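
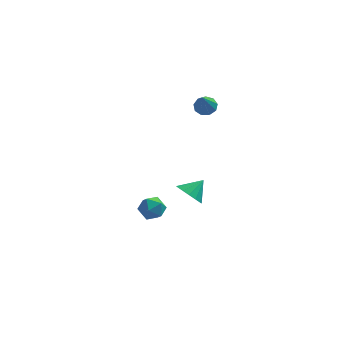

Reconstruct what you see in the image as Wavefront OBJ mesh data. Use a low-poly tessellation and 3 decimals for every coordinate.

v -0.07 1.961 -4.283
v 0.526 1.509 -4.034
v -0.906 1.091 -3.866
v -0.31 0.639 -3.617
v -0.466 1.32 -3.253
v 0.05 1.858 -3.51
v -0.43 0.742 -4.39
v 0.086 1.28 -4.647
v 0.303 0.755 -4.1
v 0.281 1.112 -3.397
v -0.661 1.488 -4.503
v -0.683 1.845 -3.8
v 2.363 3.526 2.284
v 2.959 3.591 2.398
v 2.217 2.554 3.596
v 2.742 3.889 2.595
v 2.349 4.017 2.646
v 1.962 3.916 2.528
v 1.762 3.632 2.296
v 1.844 3.299 2.058
v 2.168 3.073 1.926
v 2.584 3.058 1.961
v 2.896 3.263 2.148
v 1.762 -1.263 -0.787
v 2.038 -0.856 -1.406
v 2.438 -0.697 -0.113
v 1.72 -0.638 -1.269
v 1.414 -0.587 -1.004
v 1.2 -0.718 -0.68
v 1.137 -0.994 -0.385
v 1.241 -1.342 -0.198
v 1.485 -1.669 -0.169
v 1.803 -1.887 -0.305
v 2.11 -1.938 -0.571
v 2.323 -1.808 -0.894
v 2.387 -1.531 -1.189
v 2.282 -1.183 -1.376
f 1 12 6
f 1 6 2
f 1 2 8
f 1 8 11
f 1 11 12
f 2 6 10
f 6 12 5
f 12 11 3
f 11 8 7
f 8 2 9
f 4 10 5
f 4 5 3
f 4 3 7
f 4 7 9
f 4 9 10
f 5 10 6
f 3 5 12
f 7 3 11
f 9 7 8
f 10 9 2
f 14 13 16
f 14 16 15
f 16 13 17
f 16 17 15
f 17 13 18
f 17 18 15
f 18 13 19
f 18 19 15
f 19 13 20
f 19 20 15
f 20 13 21
f 20 21 15
f 21 13 22
f 21 22 15
f 22 13 23
f 22 23 15
f 23 13 14
f 23 14 15
f 25 24 27
f 25 27 26
f 27 24 28
f 27 28 26
f 28 24 29
f 28 29 26
f 29 24 30
f 29 30 26
f 30 24 31
f 30 31 26
f 31 24 32
f 31 32 26
f 32 24 33
f 32 33 26
f 33 24 34
f 33 34 26
f 34 24 35
f 34 35 26
f 35 24 36
f 35 36 26
f 36 24 37
f 36 37 26
f 37 24 25
f 37 25 26



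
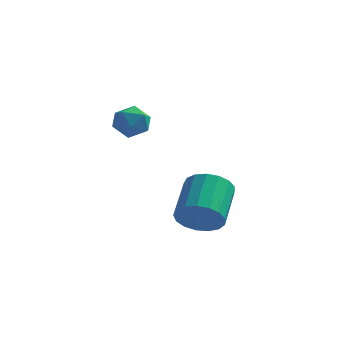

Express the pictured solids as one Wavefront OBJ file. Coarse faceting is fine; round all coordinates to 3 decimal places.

v -1.458 1.899 1.864
v -0.706 1.718 1.943
v -1.734 0.682 1.697
v -0.982 0.501 1.776
v -1.386 0.757 2.389
v -1.215 1.509 2.492
v -1.225 0.891 1.148
v -1.054 1.643 1.251
v -0.561 1.094 1.5
v -0.661 1.012 2.267
v -1.779 1.388 1.373
v -1.879 1.306 2.14
v 1.21 1.492 -2.668
v 1.701 1.114 -1.96
v 1.521 2.711 -0.985
v 1.03 3.088 -1.692
v 2.015 1.307 -2.218
v 1.835 2.904 -1.243
v 2.144 1.543 -2.579
v 1.965 3.14 -1.604
v 2.06 1.766 -2.961
v 1.88 3.363 -1.985
v 1.781 1.927 -3.275
v 1.601 3.524 -2.299
v 1.371 1.987 -3.45
v 1.191 3.584 -2.474
v 0.924 1.935 -3.446
v 0.744 3.532 -2.47
v 0.542 1.78 -3.264
v 0.363 3.377 -2.288
v 0.314 1.56 -2.945
v 0.135 3.157 -1.969
v 0.291 1.324 -2.562
v 0.111 2.921 -1.587
v 0.478 1.126 -2.204
v 0.299 2.723 -1.229
v 0.833 1.012 -1.952
v 0.654 2.609 -0.977
v 1.274 1.008 -1.864
v 1.095 2.605 -0.889
f 1 12 6
f 1 6 2
f 1 2 8
f 1 8 11
f 1 11 12
f 2 6 10
f 6 12 5
f 12 11 3
f 11 8 7
f 8 2 9
f 4 10 5
f 4 5 3
f 4 3 7
f 4 7 9
f 4 9 10
f 5 10 6
f 3 5 12
f 7 3 11
f 9 7 8
f 10 9 2
f 14 13 17
f 14 17 15
f 15 17 18
f 15 18 16
f 17 13 19
f 17 19 18
f 18 19 20
f 18 20 16
f 19 13 21
f 19 21 20
f 20 21 22
f 20 22 16
f 21 13 23
f 21 23 22
f 22 23 24
f 22 24 16
f 23 13 25
f 23 25 24
f 24 25 26
f 24 26 16
f 25 13 27
f 25 27 26
f 26 27 28
f 26 28 16
f 27 13 29
f 27 29 28
f 28 29 30
f 28 30 16
f 29 13 31
f 29 31 30
f 30 31 32
f 30 32 16
f 31 13 33
f 31 33 32
f 32 33 34
f 32 34 16
f 33 13 35
f 33 35 34
f 34 35 36
f 34 36 16
f 35 13 37
f 35 37 36
f 36 37 38
f 36 38 16
f 37 13 39
f 37 39 38
f 38 39 40
f 38 40 16
f 39 13 14
f 39 14 40
f 40 14 15
f 40 15 16



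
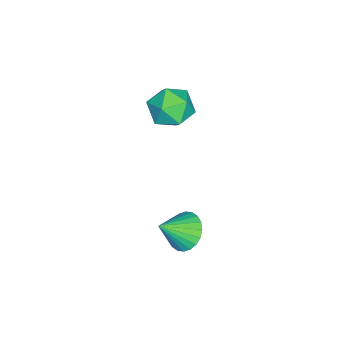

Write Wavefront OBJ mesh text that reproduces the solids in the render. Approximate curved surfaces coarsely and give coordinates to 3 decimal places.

v -2.968 -2.499 1.007
v -2.355 -1.507 1.399
v -1.705 -3.673 2.001
v -1.092 -2.681 2.393
v -2.227 -2.906 2.809
v -3.008 -2.181 2.195
v -1.052 -2.999 1.205
v -1.833 -2.274 0.591
v -1.171 -1.816 1.521
v -1.897 -1.759 2.512
v -2.163 -3.421 0.888
v -2.889 -3.364 1.879
v 1.192 -0.678 -4.034
v 2.067 -0.393 -4.559
v 2.188 -1.582 -2.866
v 2.031 -0.083 -4.288
v 1.867 0.137 -3.979
v 1.601 0.232 -3.677
v 1.272 0.189 -3.43
v 0.931 0.014 -3.275
v 0.63 -0.266 -3.235
v 0.414 -0.61 -3.317
v 0.317 -0.964 -3.508
v 0.353 -1.274 -3.779
v 0.517 -1.494 -4.088
v 0.784 -1.589 -4.39
v 1.113 -1.546 -4.637
v 1.453 -1.371 -4.792
v 1.755 -1.09 -4.832
v 1.97 -0.747 -4.75
f 1 12 6
f 1 6 2
f 1 2 8
f 1 8 11
f 1 11 12
f 2 6 10
f 6 12 5
f 12 11 3
f 11 8 7
f 8 2 9
f 4 10 5
f 4 5 3
f 4 3 7
f 4 7 9
f 4 9 10
f 5 10 6
f 3 5 12
f 7 3 11
f 9 7 8
f 10 9 2
f 14 13 16
f 14 16 15
f 16 13 17
f 16 17 15
f 17 13 18
f 17 18 15
f 18 13 19
f 18 19 15
f 19 13 20
f 19 20 15
f 20 13 21
f 20 21 15
f 21 13 22
f 21 22 15
f 22 13 23
f 22 23 15
f 23 13 24
f 23 24 15
f 24 13 25
f 24 25 15
f 25 13 26
f 25 26 15
f 26 13 27
f 26 27 15
f 27 13 28
f 27 28 15
f 28 13 29
f 28 29 15
f 29 13 30
f 29 30 15
f 30 13 14
f 30 14 15



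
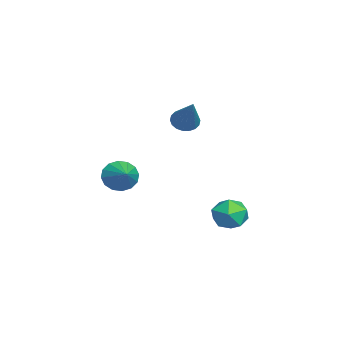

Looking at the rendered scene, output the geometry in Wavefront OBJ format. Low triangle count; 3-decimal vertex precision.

v -0.052 4.415 -1.748
v 0.434 3.656 -1.825
v -1.154 3.784 -2.475
v -0.668 3.025 -2.552
v -0.979 3.283 -1.743
v -0.298 3.673 -1.294
v -0.422 3.767 -3.006
v 0.259 4.157 -2.557
v 0.205 3.255 -2.603
v -0.139 2.956 -1.822
v -0.581 4.484 -2.478
v -0.925 4.185 -1.697
v 0.455 -0.735 0.312
v 0.848 -1.025 -0.309
v 1.625 -0.385 0.888
v 0.777 -0.634 -0.403
v 0.62 -0.269 -0.305
v 0.418 -0.029 -0.042
v 0.227 0.021 0.316
v 0.097 -0.13 0.673
v 0.062 -0.444 0.933
v 0.133 -0.836 1.026
v 0.291 -1.201 0.928
v 0.492 -1.44 0.665
v 0.683 -1.491 0.308
v 0.814 -1.339 -0.049
v -2.321 1.815 2.432
v -1.909 2.005 1.981
v -0.919 2.185 3.868
v -2.043 2.247 2.05
v -2.232 2.403 2.195
v -2.439 2.443 2.386
v -2.622 2.358 2.587
v -2.746 2.166 2.757
v -2.786 1.905 2.863
v -2.733 1.626 2.884
v -2.599 1.384 2.815
v -2.41 1.228 2.67
v -2.203 1.188 2.479
v -2.02 1.272 2.278
v -1.896 1.464 2.107
v -1.856 1.726 2.002
f 1 12 6
f 1 6 2
f 1 2 8
f 1 8 11
f 1 11 12
f 2 6 10
f 6 12 5
f 12 11 3
f 11 8 7
f 8 2 9
f 4 10 5
f 4 5 3
f 4 3 7
f 4 7 9
f 4 9 10
f 5 10 6
f 3 5 12
f 7 3 11
f 9 7 8
f 10 9 2
f 14 13 16
f 14 16 15
f 16 13 17
f 16 17 15
f 17 13 18
f 17 18 15
f 18 13 19
f 18 19 15
f 19 13 20
f 19 20 15
f 20 13 21
f 20 21 15
f 21 13 22
f 21 22 15
f 22 13 23
f 22 23 15
f 23 13 24
f 23 24 15
f 24 13 25
f 24 25 15
f 25 13 26
f 25 26 15
f 26 13 14
f 26 14 15
f 28 27 30
f 28 30 29
f 30 27 31
f 30 31 29
f 31 27 32
f 31 32 29
f 32 27 33
f 32 33 29
f 33 27 34
f 33 34 29
f 34 27 35
f 34 35 29
f 35 27 36
f 35 36 29
f 36 27 37
f 36 37 29
f 37 27 38
f 37 38 29
f 38 27 39
f 38 39 29
f 39 27 40
f 39 40 29
f 40 27 41
f 40 41 29
f 41 27 42
f 41 42 29
f 42 27 28
f 42 28 29



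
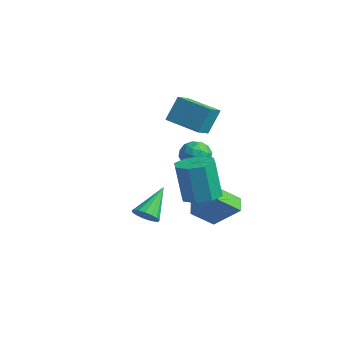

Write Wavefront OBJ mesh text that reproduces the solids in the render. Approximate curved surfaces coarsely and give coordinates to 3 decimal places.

v -3.215 2.497 0.527
v -2.511 2.466 0.048
v -3.909 1.814 -0.448
v -3.205 1.783 -0.927
v -3.25 1.331 -0.207
v -2.821 1.753 0.396
v -3.599 2.527 -0.796
v -3.17 2.949 -0.193
v -2.748 2.484 -0.77
v -2.533 1.745 -0.405
v -3.887 2.535 0.005
v -3.672 1.796 0.37
v -2.802 2.542 0.373
v -3.618 1.738 -0.773
v -3.644 1.473 -0.35
v -3.231 1.455 -0.631
v -2.985 2.123 0.578
v -2.571 2.104 0.296
v -3.005 1.437 0.147
v -3.849 2.176 -0.696
v -3.435 2.157 -0.978
v -3.189 2.825 0.231
v -2.776 2.807 -0.05
v -3.415 2.843 -0.547
v -2.528 2.534 -0.389
v -2.936 2.133 -0.962
v -3.167 2.57 -0.885
v -2.915 2.818 -0.531
v -2.401 2.1 -0.175
v -2.809 1.698 -0.748
v -2.836 1.433 -0.324
v -2.584 1.681 0.03
v -2.541 2.111 -0.655
v -3.611 2.582 0.348
v -4.019 2.18 -0.225
v -3.836 2.599 -0.43
v -3.584 2.847 -0.076
v -3.484 2.147 0.562
v -3.892 1.746 -0.011
v -3.505 1.462 0.131
v -3.253 1.71 0.485
v -3.879 2.169 0.255
v -3.177 1.064 2.234
v -3.173 1.714 3.563
v -1.528 1.854 1.842
v -1.524 2.505 3.172
v -2.696 0.255 2.628
v -2.692 0.906 3.958
v -1.047 1.046 2.237
v -1.043 1.696 3.566
v 0.354 0.467 -1.18
v 1.023 -0.249 -1.188
v 0.774 -0.504 0.892
v 0.106 0.213 0.9
v 1.327 0.426 -1.069
v 1.079 0.172 1.011
v 1.061 1.125 -1.015
v 0.813 0.871 1.065
v 0.381 1.439 -1.058
v 0.133 1.185 1.022
v -0.314 1.184 -1.172
v -0.563 0.929 0.908
v -0.619 0.508 -1.291
v -0.867 0.254 0.789
v -0.353 -0.191 -1.345
v -0.601 -0.445 0.735
v 0.327 -0.505 -1.302
v 0.079 -0.759 0.778
v 0.113 -2.305 -1.908
v 0.73 -2.326 -1.6
v -0.493 -1.055 -0.612
v 0.76 -2.082 -1.821
v 0.642 -1.889 -2.062
v 0.402 -1.792 -2.268
v 0.097 -1.812 -2.391
v -0.205 -1.945 -2.404
v -0.434 -2.16 -2.303
v -0.538 -2.409 -2.112
v -0.493 -2.634 -1.874
v -0.309 -2.783 -1.645
v -0.028 -2.823 -1.475
v 0.285 -2.744 -1.405
v 0.558 -2.565 -1.45
v -0.7 1.704 -3.725
v -0.862 0.563 -2.829
v -1.407 2.117 -3.327
v -1.569 0.976 -2.431
v 0.429 2.484 -2.529
v 0.267 1.343 -1.633
v -0.278 2.897 -2.131
v -0.44 1.756 -1.235
f 1 38 17
f 38 12 41
f 17 41 6
f 38 41 17
f 1 17 13
f 17 6 18
f 13 18 2
f 17 18 13
f 1 13 22
f 13 2 23
f 22 23 8
f 13 23 22
f 1 22 34
f 22 8 37
f 34 37 11
f 22 37 34
f 1 34 38
f 34 11 42
f 38 42 12
f 34 42 38
f 2 18 29
f 18 6 32
f 29 32 10
f 18 32 29
f 6 41 19
f 41 12 40
f 19 40 5
f 41 40 19
f 12 42 39
f 42 11 35
f 39 35 3
f 42 35 39
f 11 37 36
f 37 8 24
f 36 24 7
f 37 24 36
f 8 23 28
f 23 2 25
f 28 25 9
f 23 25 28
f 4 30 16
f 30 10 31
f 16 31 5
f 30 31 16
f 4 16 14
f 16 5 15
f 14 15 3
f 16 15 14
f 4 14 21
f 14 3 20
f 21 20 7
f 14 20 21
f 4 21 26
f 21 7 27
f 26 27 9
f 21 27 26
f 4 26 30
f 26 9 33
f 30 33 10
f 26 33 30
f 5 31 19
f 31 10 32
f 19 32 6
f 31 32 19
f 3 15 39
f 15 5 40
f 39 40 12
f 15 40 39
f 7 20 36
f 20 3 35
f 36 35 11
f 20 35 36
f 9 27 28
f 27 7 24
f 28 24 8
f 27 24 28
f 10 33 29
f 33 9 25
f 29 25 2
f 33 25 29
f 44 46 43
f 47 44 43
f 43 46 45
f 45 47 43
f 44 50 46
f 48 44 47
f 48 50 44
f 46 50 45
f 49 47 45
f 45 50 49
f 49 48 47
f 50 48 49
f 52 51 55
f 52 55 53
f 53 55 56
f 53 56 54
f 55 51 57
f 55 57 56
f 56 57 58
f 56 58 54
f 57 51 59
f 57 59 58
f 58 59 60
f 58 60 54
f 59 51 61
f 59 61 60
f 60 61 62
f 60 62 54
f 61 51 63
f 61 63 62
f 62 63 64
f 62 64 54
f 63 51 65
f 63 65 64
f 64 65 66
f 64 66 54
f 65 51 67
f 65 67 66
f 66 67 68
f 66 68 54
f 67 51 52
f 67 52 68
f 68 52 53
f 68 53 54
f 70 69 72
f 70 72 71
f 72 69 73
f 72 73 71
f 73 69 74
f 73 74 71
f 74 69 75
f 74 75 71
f 75 69 76
f 75 76 71
f 76 69 77
f 76 77 71
f 77 69 78
f 77 78 71
f 78 69 79
f 78 79 71
f 79 69 80
f 79 80 71
f 80 69 81
f 80 81 71
f 81 69 82
f 81 82 71
f 82 69 83
f 82 83 71
f 83 69 70
f 83 70 71
f 85 87 84
f 88 85 84
f 84 87 86
f 86 88 84
f 85 91 87
f 89 85 88
f 89 91 85
f 87 91 86
f 90 88 86
f 86 91 90
f 90 89 88
f 91 89 90



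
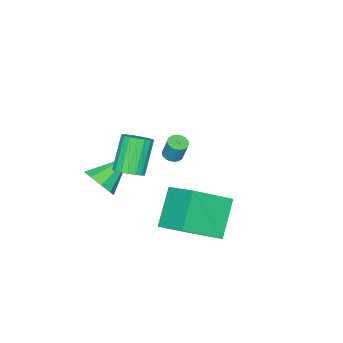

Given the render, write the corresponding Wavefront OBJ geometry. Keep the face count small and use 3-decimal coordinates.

v -3.705 -2.95 -3.25
v -3.411 -3.338 -3.136
v -3.321 -2.959 -2.076
v -3.615 -2.57 -2.19
v -3.265 -3.184 -3.204
v -3.176 -2.804 -2.143
v -3.207 -2.983 -3.28
v -3.117 -2.604 -2.22
v -3.247 -2.776 -3.351
v -3.157 -2.397 -2.29
v -3.378 -2.603 -3.402
v -3.288 -2.224 -2.341
v -3.573 -2.499 -3.423
v -3.484 -2.12 -2.362
v -3.795 -2.484 -3.409
v -3.705 -2.105 -2.349
v -3.999 -2.561 -3.364
v -3.909 -2.182 -2.304
v -4.144 -2.716 -3.297
v -4.055 -2.336 -2.236
v -4.203 -2.916 -3.22
v -4.113 -2.537 -2.16
v -4.163 -3.123 -3.15
v -4.073 -2.744 -2.089
v -4.032 -3.296 -3.099
v -3.942 -2.917 -2.038
v -3.836 -3.4 -3.078
v -3.747 -3.021 -2.017
v -3.615 -3.415 -3.091
v -3.525 -3.036 -2.031
v 1.265 -1.427 -0.61
v 1.852 -1.665 -0.268
v 0.842 -1.972 1.252
v 0.255 -1.733 0.91
v 1.854 -1.352 -0.203
v 0.844 -1.658 1.317
v 1.74 -1.053 -0.219
v 0.73 -1.359 1.301
v 1.531 -0.828 -0.312
v 0.522 -1.134 1.208
v 1.27 -0.722 -0.464
v 0.26 -1.028 1.055
v 1.008 -0.755 -0.645
v -0.002 -1.061 0.874
v 0.797 -0.922 -0.819
v -0.213 -1.228 0.7
v 0.678 -1.188 -0.952
v -0.332 -1.495 0.568
v 0.676 -1.502 -1.017
v -0.334 -1.808 0.503
v 0.79 -1.801 -1.001
v -0.22 -2.107 0.519
v 0.998 -2.026 -0.908
v -0.011 -2.332 0.612
v 1.26 -2.132 -0.755
v 0.25 -2.438 0.764
v 1.522 -2.099 -0.574
v 0.512 -2.405 0.945
v 1.733 -1.932 -0.4
v 0.723 -2.238 1.119
v 0.008 1.333 -4.18
v -1.329 0.875 -2.667
v 0.346 2.881 -3.412
v -0.991 2.423 -1.9
v 1.611 0.417 -3.04
v 0.274 -0.041 -1.528
v 1.949 1.965 -2.273
v 0.612 1.507 -0.76
v 0.823 -3.506 -2.657
v 1.33 -2.924 -2.175
v -0.723 -3.034 -1.603
v 1.082 -2.634 -2.668
v 0.714 -2.752 -3.155
v 0.396 -3.223 -3.41
v 0.278 -3.827 -3.312
v 0.415 -4.28 -2.908
v 0.743 -4.371 -2.387
v 1.108 -4.058 -1.992
v 1.34 -3.486 -1.909
f 2 1 5
f 2 5 3
f 3 5 6
f 3 6 4
f 5 1 7
f 5 7 6
f 6 7 8
f 6 8 4
f 7 1 9
f 7 9 8
f 8 9 10
f 8 10 4
f 9 1 11
f 9 11 10
f 10 11 12
f 10 12 4
f 11 1 13
f 11 13 12
f 12 13 14
f 12 14 4
f 13 1 15
f 13 15 14
f 14 15 16
f 14 16 4
f 15 1 17
f 15 17 16
f 16 17 18
f 16 18 4
f 17 1 19
f 17 19 18
f 18 19 20
f 18 20 4
f 19 1 21
f 19 21 20
f 20 21 22
f 20 22 4
f 21 1 23
f 21 23 22
f 22 23 24
f 22 24 4
f 23 1 25
f 23 25 24
f 24 25 26
f 24 26 4
f 25 1 27
f 25 27 26
f 26 27 28
f 26 28 4
f 27 1 29
f 27 29 28
f 28 29 30
f 28 30 4
f 29 1 2
f 29 2 30
f 30 2 3
f 30 3 4
f 32 31 35
f 32 35 33
f 33 35 36
f 33 36 34
f 35 31 37
f 35 37 36
f 36 37 38
f 36 38 34
f 37 31 39
f 37 39 38
f 38 39 40
f 38 40 34
f 39 31 41
f 39 41 40
f 40 41 42
f 40 42 34
f 41 31 43
f 41 43 42
f 42 43 44
f 42 44 34
f 43 31 45
f 43 45 44
f 44 45 46
f 44 46 34
f 45 31 47
f 45 47 46
f 46 47 48
f 46 48 34
f 47 31 49
f 47 49 48
f 48 49 50
f 48 50 34
f 49 31 51
f 49 51 50
f 50 51 52
f 50 52 34
f 51 31 53
f 51 53 52
f 52 53 54
f 52 54 34
f 53 31 55
f 53 55 54
f 54 55 56
f 54 56 34
f 55 31 57
f 55 57 56
f 56 57 58
f 56 58 34
f 57 31 59
f 57 59 58
f 58 59 60
f 58 60 34
f 59 31 32
f 59 32 60
f 60 32 33
f 60 33 34
f 62 64 61
f 65 62 61
f 61 64 63
f 63 65 61
f 62 68 64
f 66 62 65
f 66 68 62
f 64 68 63
f 67 65 63
f 63 68 67
f 67 66 65
f 68 66 67
f 70 69 72
f 70 72 71
f 72 69 73
f 72 73 71
f 73 69 74
f 73 74 71
f 74 69 75
f 74 75 71
f 75 69 76
f 75 76 71
f 76 69 77
f 76 77 71
f 77 69 78
f 77 78 71
f 78 69 79
f 78 79 71
f 79 69 70
f 79 70 71



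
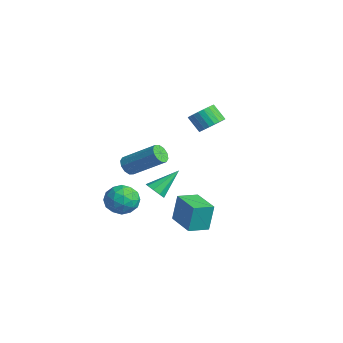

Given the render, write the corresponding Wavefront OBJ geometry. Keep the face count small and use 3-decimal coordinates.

v -0.01 -2.661 -2.319
v 0.536 -2.275 -1.606
v -0.136 -4.005 -1.494
v 0.41 -3.619 -0.781
v -0.492 -3.279 -0.945
v -0.414 -2.448 -1.455
v 0.814 -3.832 -1.645
v 0.892 -3.001 -2.155
v 1.046 -2.998 -1.19
v 0.238 -2.656 -0.757
v 0.162 -3.624 -2.343
v -0.646 -3.282 -1.91
v 0.274 -2.35 -2.035
v 0.126 -3.93 -1.065
v -0.404 -3.73 -1.161
v -0.083 -3.503 -0.742
v -0.284 -2.452 -1.946
v 0.037 -2.225 -1.527
v -0.568 -2.815 -1.138
v 0.363 -4.055 -1.573
v 0.684 -3.828 -1.154
v 0.483 -2.777 -2.358
v 0.804 -2.55 -1.939
v 0.968 -3.465 -1.962
v 0.895 -2.548 -1.371
v 0.82 -3.338 -0.886
v 1.058 -3.463 -1.394
v 1.104 -2.975 -1.694
v 0.42 -2.347 -1.117
v 0.346 -3.137 -0.632
v -0.184 -2.937 -0.728
v -0.138 -2.449 -1.028
v 0.72 -2.772 -0.872
v 0.054 -3.143 -2.468
v -0.02 -3.933 -1.983
v 0.538 -3.831 -2.072
v 0.584 -3.343 -2.372
v -0.42 -2.942 -2.214
v -0.495 -3.732 -1.729
v -0.704 -3.305 -1.406
v -0.658 -2.817 -1.706
v -0.32 -3.508 -2.228
v -2.341 3.443 0.963
v -1.735 3.542 1.506
v -2.432 3.236 2.34
v -3.039 3.137 1.797
v -1.866 3.834 1.504
v -2.563 3.528 2.339
v -2.068 4.067 1.42
v -2.766 3.76 2.254
v -2.313 4.205 1.266
v -3.01 3.898 2.101
v -2.562 4.226 1.066
v -3.259 3.92 1.901
v -2.777 4.129 0.85
v -3.475 3.822 1.685
v -2.926 3.927 0.652
v -3.623 3.62 1.486
v -2.986 3.651 0.5
v -3.683 3.345 1.335
v -2.948 3.344 0.42
v -3.645 3.038 1.254
v -2.817 3.052 0.421
v -3.514 2.746 1.256
v -2.614 2.82 0.506
v -3.312 2.513 1.34
v -2.37 2.682 0.659
v -3.067 2.375 1.494
v -2.121 2.66 0.859
v -2.818 2.354 1.694
v -1.905 2.758 1.075
v -2.603 2.451 1.91
v -1.757 2.96 1.274
v -2.454 2.653 2.108
v -1.697 3.235 1.425
v -2.394 2.929 2.26
v -2.617 0.19 -3.311
v -2.204 -0.133 -2.894
v -2.663 1.63 -2.149
v -1.962 0.116 -3.193
v -2.026 0.4 -3.547
v -2.368 0.586 -3.791
v -2.826 0.586 -3.809
v -3.186 0.401 -3.595
v -3.28 0.118 -3.247
v -3.064 -0.132 -2.929
v -2.639 -0.231 -2.79
v 1.615 -1.03 -2.769
v 1.606 -0.733 -1.217
v 1.614 0.129 -2.991
v 1.605 0.426 -1.439
v 3.315 -1.026 -2.761
v 3.306 -0.729 -1.209
v 3.314 0.133 -2.983
v 3.305 0.43 -1.431
v 2.264 -3.796 2.108
v 2.717 -3.948 1.779
v 3.949 -2.797 2.944
v 3.496 -2.644 3.272
v 2.573 -3.652 1.638
v 3.805 -2.5 2.803
v 2.311 -3.41 1.677
v 3.543 -2.259 2.842
v 2.031 -3.316 1.88
v 3.263 -2.164 3.045
v 1.84 -3.405 2.17
v 3.072 -2.253 3.335
v 1.811 -3.643 2.436
v 3.043 -2.492 3.601
v 1.955 -3.94 2.577
v 3.187 -2.788 3.742
v 2.217 -4.181 2.538
v 3.449 -3.03 3.703
v 2.497 -4.276 2.335
v 3.729 -3.124 3.5
v 2.688 -4.187 2.045
v 3.92 -3.035 3.21
f 1 38 17
f 38 12 41
f 17 41 6
f 38 41 17
f 1 17 13
f 17 6 18
f 13 18 2
f 17 18 13
f 1 13 22
f 13 2 23
f 22 23 8
f 13 23 22
f 1 22 34
f 22 8 37
f 34 37 11
f 22 37 34
f 1 34 38
f 34 11 42
f 38 42 12
f 34 42 38
f 2 18 29
f 18 6 32
f 29 32 10
f 18 32 29
f 6 41 19
f 41 12 40
f 19 40 5
f 41 40 19
f 12 42 39
f 42 11 35
f 39 35 3
f 42 35 39
f 11 37 36
f 37 8 24
f 36 24 7
f 37 24 36
f 8 23 28
f 23 2 25
f 28 25 9
f 23 25 28
f 4 30 16
f 30 10 31
f 16 31 5
f 30 31 16
f 4 16 14
f 16 5 15
f 14 15 3
f 16 15 14
f 4 14 21
f 14 3 20
f 21 20 7
f 14 20 21
f 4 21 26
f 21 7 27
f 26 27 9
f 21 27 26
f 4 26 30
f 26 9 33
f 30 33 10
f 26 33 30
f 5 31 19
f 31 10 32
f 19 32 6
f 31 32 19
f 3 15 39
f 15 5 40
f 39 40 12
f 15 40 39
f 7 20 36
f 20 3 35
f 36 35 11
f 20 35 36
f 9 27 28
f 27 7 24
f 28 24 8
f 27 24 28
f 10 33 29
f 33 9 25
f 29 25 2
f 33 25 29
f 44 43 47
f 44 47 45
f 45 47 48
f 45 48 46
f 47 43 49
f 47 49 48
f 48 49 50
f 48 50 46
f 49 43 51
f 49 51 50
f 50 51 52
f 50 52 46
f 51 43 53
f 51 53 52
f 52 53 54
f 52 54 46
f 53 43 55
f 53 55 54
f 54 55 56
f 54 56 46
f 55 43 57
f 55 57 56
f 56 57 58
f 56 58 46
f 57 43 59
f 57 59 58
f 58 59 60
f 58 60 46
f 59 43 61
f 59 61 60
f 60 61 62
f 60 62 46
f 61 43 63
f 61 63 62
f 62 63 64
f 62 64 46
f 63 43 65
f 63 65 64
f 64 65 66
f 64 66 46
f 65 43 67
f 65 67 66
f 66 67 68
f 66 68 46
f 67 43 69
f 67 69 68
f 68 69 70
f 68 70 46
f 69 43 71
f 69 71 70
f 70 71 72
f 70 72 46
f 71 43 73
f 71 73 72
f 72 73 74
f 72 74 46
f 73 43 75
f 73 75 74
f 74 75 76
f 74 76 46
f 75 43 44
f 75 44 76
f 76 44 45
f 76 45 46
f 78 77 80
f 78 80 79
f 80 77 81
f 80 81 79
f 81 77 82
f 81 82 79
f 82 77 83
f 82 83 79
f 83 77 84
f 83 84 79
f 84 77 85
f 84 85 79
f 85 77 86
f 85 86 79
f 86 77 87
f 86 87 79
f 87 77 78
f 87 78 79
f 89 91 88
f 92 89 88
f 88 91 90
f 90 92 88
f 89 95 91
f 93 89 92
f 93 95 89
f 91 95 90
f 94 92 90
f 90 95 94
f 94 93 92
f 95 93 94
f 97 96 100
f 97 100 98
f 98 100 101
f 98 101 99
f 100 96 102
f 100 102 101
f 101 102 103
f 101 103 99
f 102 96 104
f 102 104 103
f 103 104 105
f 103 105 99
f 104 96 106
f 104 106 105
f 105 106 107
f 105 107 99
f 106 96 108
f 106 108 107
f 107 108 109
f 107 109 99
f 108 96 110
f 108 110 109
f 109 110 111
f 109 111 99
f 110 96 112
f 110 112 111
f 111 112 113
f 111 113 99
f 112 96 114
f 112 114 113
f 113 114 115
f 113 115 99
f 114 96 116
f 114 116 115
f 115 116 117
f 115 117 99
f 116 96 97
f 116 97 117
f 117 97 98
f 117 98 99



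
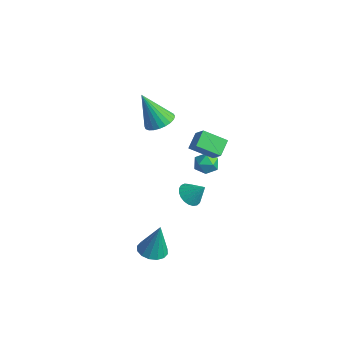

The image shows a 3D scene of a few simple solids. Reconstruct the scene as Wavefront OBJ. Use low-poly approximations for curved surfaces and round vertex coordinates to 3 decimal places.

v 0.383 -3.397 -4.443
v 1.122 -3.235 -4.586
v 0.677 -3.123 -2.617
v 0.934 -2.885 -4.609
v 0.597 -2.672 -4.587
v 0.204 -2.653 -4.526
v -0.142 -2.834 -4.443
v -0.346 -3.166 -4.361
v -0.356 -3.559 -4.3
v -0.167 -3.91 -4.278
v 0.169 -4.123 -4.3
v 0.563 -4.141 -4.36
v 0.908 -3.961 -4.443
v 1.113 -3.629 -4.526
v 0.107 -1.009 -1.616
v 0.682 -1.225 -1.951
v 0.733 -0.571 -0.824
v 0.641 -0.96 -2.065
v 0.508 -0.704 -2.102
v 0.305 -0.501 -2.054
v 0.069 -0.385 -1.931
v -0.162 -0.377 -1.753
v -0.345 -0.478 -1.551
v -0.451 -0.671 -1.361
v -0.46 -0.923 -1.214
v -0.371 -1.189 -1.137
v -0.2 -1.424 -1.143
v 0.025 -1.588 -1.231
v 0.263 -1.651 -1.385
v 0.475 -1.603 -1.579
v 0.623 -1.452 -1.779
v -2.319 2.441 -2.117
v -2.028 2.211 -2.728
v -3.032 1.529 -2.112
v -2.741 1.299 -2.723
v -2.36 1.285 -2.118
v -1.92 1.848 -2.121
v -3.14 1.892 -2.719
v -2.7 2.455 -2.722
v -2.536 1.871 -3.1
v -2.053 1.496 -2.729
v -3.007 2.244 -2.111
v -2.524 1.869 -1.74
v -0.539 -0.646 1.267
v -0.96 0.071 1.786
v 0.2 0.269 0.603
v -0.222 0.986 1.121
v 0.202 -0.726 1.979
v -0.22 -0.009 2.497
v 0.94 0.189 1.314
v 0.519 0.906 1.833
v -2.933 -0.657 1.708
v -2.264 -1.12 1.815
v -3.627 -1.243 3.512
v -2.169 -0.843 1.942
v -2.19 -0.537 2.033
v -2.323 -0.249 2.075
v -2.55 -0.024 2.061
v -2.835 0.105 1.993
v -3.135 0.118 1.882
v -3.404 0.013 1.744
v -3.601 -0.194 1.601
v -3.696 -0.472 1.474
v -3.676 -0.778 1.383
v -3.542 -1.066 1.341
v -3.315 -1.291 1.355
v -3.03 -1.42 1.423
v -2.731 -1.433 1.534
v -2.462 -1.328 1.672
f 2 1 4
f 2 4 3
f 4 1 5
f 4 5 3
f 5 1 6
f 5 6 3
f 6 1 7
f 6 7 3
f 7 1 8
f 7 8 3
f 8 1 9
f 8 9 3
f 9 1 10
f 9 10 3
f 10 1 11
f 10 11 3
f 11 1 12
f 11 12 3
f 12 1 13
f 12 13 3
f 13 1 14
f 13 14 3
f 14 1 2
f 14 2 3
f 16 15 18
f 16 18 17
f 18 15 19
f 18 19 17
f 19 15 20
f 19 20 17
f 20 15 21
f 20 21 17
f 21 15 22
f 21 22 17
f 22 15 23
f 22 23 17
f 23 15 24
f 23 24 17
f 24 15 25
f 24 25 17
f 25 15 26
f 25 26 17
f 26 15 27
f 26 27 17
f 27 15 28
f 27 28 17
f 28 15 29
f 28 29 17
f 29 15 30
f 29 30 17
f 30 15 31
f 30 31 17
f 31 15 16
f 31 16 17
f 32 43 37
f 32 37 33
f 32 33 39
f 32 39 42
f 32 42 43
f 33 37 41
f 37 43 36
f 43 42 34
f 42 39 38
f 39 33 40
f 35 41 36
f 35 36 34
f 35 34 38
f 35 38 40
f 35 40 41
f 36 41 37
f 34 36 43
f 38 34 42
f 40 38 39
f 41 40 33
f 45 47 44
f 48 45 44
f 44 47 46
f 46 48 44
f 45 51 47
f 49 45 48
f 49 51 45
f 47 51 46
f 50 48 46
f 46 51 50
f 50 49 48
f 51 49 50
f 53 52 55
f 53 55 54
f 55 52 56
f 55 56 54
f 56 52 57
f 56 57 54
f 57 52 58
f 57 58 54
f 58 52 59
f 58 59 54
f 59 52 60
f 59 60 54
f 60 52 61
f 60 61 54
f 61 52 62
f 61 62 54
f 62 52 63
f 62 63 54
f 63 52 64
f 63 64 54
f 64 52 65
f 64 65 54
f 65 52 66
f 65 66 54
f 66 52 67
f 66 67 54
f 67 52 68
f 67 68 54
f 68 52 69
f 68 69 54
f 69 52 53
f 69 53 54



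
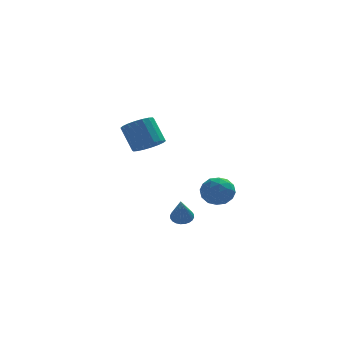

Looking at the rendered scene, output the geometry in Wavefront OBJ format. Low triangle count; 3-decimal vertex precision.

v -2.426 -3.421 -3.217
v -1.878 -3.787 -3.386
v -2.614 -4.439 -1.623
v -1.768 -3.589 -3.247
v -1.758 -3.366 -3.103
v -1.85 -3.152 -2.977
v -2.029 -2.978 -2.887
v -2.269 -2.872 -2.848
v -2.533 -2.85 -2.864
v -2.781 -2.914 -2.935
v -2.974 -3.056 -3.048
v -3.085 -3.253 -3.187
v -3.095 -3.476 -3.33
v -3.003 -3.691 -3.457
v -2.823 -3.864 -3.546
v -2.583 -3.97 -3.586
v -2.319 -3.993 -3.569
v -2.072 -3.928 -3.499
v -3.68 3.215 -0.094
v -3.049 2.614 0.528
v -3.67 3.565 2.076
v -4.3 4.165 1.454
v -2.768 2.981 0.415
v -3.389 3.932 1.963
v -2.667 3.395 0.201
v -3.288 4.346 1.749
v -2.767 3.773 -0.071
v -3.388 4.724 1.477
v -3.048 4.04 -0.348
v -3.668 4.991 1.201
v -3.453 4.144 -0.574
v -4.074 5.095 0.974
v -3.904 4.064 -0.705
v -4.525 5.014 0.843
v -4.31 3.815 -0.716
v -4.931 4.766 0.832
v -4.591 3.448 -0.603
v -5.212 4.399 0.945
v -4.692 3.034 -0.389
v -5.313 3.985 1.159
v -4.592 2.656 -0.117
v -5.213 3.607 1.431
v -4.312 2.389 0.159
v -4.932 3.34 1.708
v -3.906 2.285 0.386
v -4.527 3.236 1.934
v -3.455 2.366 0.517
v -4.076 3.316 2.065
v -0.781 -2.908 -0.643
v 0.117 -3.432 -0.426
v -1.017 -3.888 -2.034
v -0.119 -4.412 -1.817
v -0.966 -4.527 -1.187
v -0.821 -3.921 -0.327
v -0.079 -3.399 -2.133
v 0.066 -2.793 -1.273
v 0.55 -3.735 -1.346
v 0.002 -4.432 -0.762
v -0.902 -2.888 -1.698
v -1.45 -3.585 -1.114
v -0.312 -3.084 -0.412
v -0.588 -4.236 -2.048
v -1.086 -4.304 -1.678
v -0.559 -4.612 -1.55
v -0.863 -3.371 -0.354
v -0.335 -3.679 -0.227
v -0.971 -4.323 -0.674
v -0.565 -3.641 -2.233
v -0.037 -3.949 -2.106
v -0.341 -2.708 -0.91
v 0.186 -3.016 -0.782
v 0.071 -2.997 -1.786
v 0.471 -3.57 -0.826
v 0.333 -4.146 -1.643
v 0.356 -3.551 -1.829
v 0.441 -3.194 -1.324
v 0.149 -3.98 -0.482
v 0.011 -4.556 -1.3
v -0.487 -4.624 -0.93
v -0.402 -4.267 -0.425
v 0.404 -4.158 -1.023
v -0.911 -2.764 -1.16
v -1.049 -3.34 -1.978
v -0.498 -3.053 -2.035
v -0.413 -2.696 -1.53
v -1.233 -3.174 -0.817
v -1.371 -3.75 -1.634
v -1.341 -4.126 -1.136
v -1.256 -3.769 -0.631
v -1.304 -3.162 -1.437
f 2 1 4
f 2 4 3
f 4 1 5
f 4 5 3
f 5 1 6
f 5 6 3
f 6 1 7
f 6 7 3
f 7 1 8
f 7 8 3
f 8 1 9
f 8 9 3
f 9 1 10
f 9 10 3
f 10 1 11
f 10 11 3
f 11 1 12
f 11 12 3
f 12 1 13
f 12 13 3
f 13 1 14
f 13 14 3
f 14 1 15
f 14 15 3
f 15 1 16
f 15 16 3
f 16 1 17
f 16 17 3
f 17 1 18
f 17 18 3
f 18 1 2
f 18 2 3
f 20 19 23
f 20 23 21
f 21 23 24
f 21 24 22
f 23 19 25
f 23 25 24
f 24 25 26
f 24 26 22
f 25 19 27
f 25 27 26
f 26 27 28
f 26 28 22
f 27 19 29
f 27 29 28
f 28 29 30
f 28 30 22
f 29 19 31
f 29 31 30
f 30 31 32
f 30 32 22
f 31 19 33
f 31 33 32
f 32 33 34
f 32 34 22
f 33 19 35
f 33 35 34
f 34 35 36
f 34 36 22
f 35 19 37
f 35 37 36
f 36 37 38
f 36 38 22
f 37 19 39
f 37 39 38
f 38 39 40
f 38 40 22
f 39 19 41
f 39 41 40
f 40 41 42
f 40 42 22
f 41 19 43
f 41 43 42
f 42 43 44
f 42 44 22
f 43 19 45
f 43 45 44
f 44 45 46
f 44 46 22
f 45 19 47
f 45 47 46
f 46 47 48
f 46 48 22
f 47 19 20
f 47 20 48
f 48 20 21
f 48 21 22
f 49 86 65
f 86 60 89
f 65 89 54
f 86 89 65
f 49 65 61
f 65 54 66
f 61 66 50
f 65 66 61
f 49 61 70
f 61 50 71
f 70 71 56
f 61 71 70
f 49 70 82
f 70 56 85
f 82 85 59
f 70 85 82
f 49 82 86
f 82 59 90
f 86 90 60
f 82 90 86
f 50 66 77
f 66 54 80
f 77 80 58
f 66 80 77
f 54 89 67
f 89 60 88
f 67 88 53
f 89 88 67
f 60 90 87
f 90 59 83
f 87 83 51
f 90 83 87
f 59 85 84
f 85 56 72
f 84 72 55
f 85 72 84
f 56 71 76
f 71 50 73
f 76 73 57
f 71 73 76
f 52 78 64
f 78 58 79
f 64 79 53
f 78 79 64
f 52 64 62
f 64 53 63
f 62 63 51
f 64 63 62
f 52 62 69
f 62 51 68
f 69 68 55
f 62 68 69
f 52 69 74
f 69 55 75
f 74 75 57
f 69 75 74
f 52 74 78
f 74 57 81
f 78 81 58
f 74 81 78
f 53 79 67
f 79 58 80
f 67 80 54
f 79 80 67
f 51 63 87
f 63 53 88
f 87 88 60
f 63 88 87
f 55 68 84
f 68 51 83
f 84 83 59
f 68 83 84
f 57 75 76
f 75 55 72
f 76 72 56
f 75 72 76
f 58 81 77
f 81 57 73
f 77 73 50
f 81 73 77



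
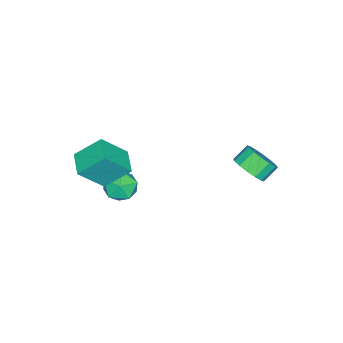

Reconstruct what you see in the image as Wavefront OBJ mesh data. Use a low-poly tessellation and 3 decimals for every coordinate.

v 1.701 -3.586 0.886
v 2.012 -4.059 0.062
v 0.168 -3.741 0.398
v 0.479 -4.214 -0.426
v 0.565 -4.656 0.466
v 1.512 -4.56 0.768
v 0.668 -3.24 -0.308
v 1.615 -3.144 -0.006
v 1.373 -3.845 -0.675
v 1.309 -4.72 -0.197
v 0.871 -3.08 0.657
v 0.807 -3.955 1.135
v 2.088 -4.413 2.397
v 2.999 -5.311 3.775
v 1.497 -3.249 3.548
v 2.408 -4.147 4.925
v 3.192 -3.633 2.175
v 4.103 -4.531 3.552
v 2.601 -2.469 3.325
v 3.512 -3.367 4.703
v -2.159 1.432 0.919
v -1.444 1.664 1.532
v -2.145 2.079 2.194
v -2.861 1.848 1.581
v -1.492 2.063 1.231
v -2.193 2.478 1.893
v -1.718 2.293 0.847
v -2.42 2.708 1.509
v -2.063 2.293 0.482
v -2.764 2.708 1.143
v -2.433 2.062 0.234
v -3.135 2.477 0.896
v -2.73 1.662 0.17
v -3.432 2.077 0.831
v -2.875 1.201 0.306
v -3.576 1.616 0.968
v -2.827 0.802 0.607
v -3.528 1.217 1.269
v -2.6 0.572 0.991
v -3.302 0.987 1.653
v -2.256 0.572 1.357
v -2.957 0.987 2.018
v -1.885 0.803 1.604
v -2.587 1.218 2.266
v -1.588 1.203 1.669
v -2.29 1.618 2.33
f 1 12 6
f 1 6 2
f 1 2 8
f 1 8 11
f 1 11 12
f 2 6 10
f 6 12 5
f 12 11 3
f 11 8 7
f 8 2 9
f 4 10 5
f 4 5 3
f 4 3 7
f 4 7 9
f 4 9 10
f 5 10 6
f 3 5 12
f 7 3 11
f 9 7 8
f 10 9 2
f 14 16 13
f 17 14 13
f 13 16 15
f 15 17 13
f 14 20 16
f 18 14 17
f 18 20 14
f 16 20 15
f 19 17 15
f 15 20 19
f 19 18 17
f 20 18 19
f 22 21 25
f 22 25 23
f 23 25 26
f 23 26 24
f 25 21 27
f 25 27 26
f 26 27 28
f 26 28 24
f 27 21 29
f 27 29 28
f 28 29 30
f 28 30 24
f 29 21 31
f 29 31 30
f 30 31 32
f 30 32 24
f 31 21 33
f 31 33 32
f 32 33 34
f 32 34 24
f 33 21 35
f 33 35 34
f 34 35 36
f 34 36 24
f 35 21 37
f 35 37 36
f 36 37 38
f 36 38 24
f 37 21 39
f 37 39 38
f 38 39 40
f 38 40 24
f 39 21 41
f 39 41 40
f 40 41 42
f 40 42 24
f 41 21 43
f 41 43 42
f 42 43 44
f 42 44 24
f 43 21 45
f 43 45 44
f 44 45 46
f 44 46 24
f 45 21 22
f 45 22 46
f 46 22 23
f 46 23 24



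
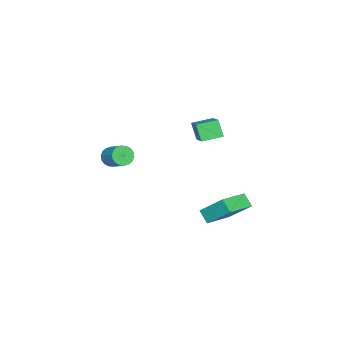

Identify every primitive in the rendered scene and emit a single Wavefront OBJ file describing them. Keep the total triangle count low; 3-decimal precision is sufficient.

v 1.077 -1.939 0.128
v 1.613 -2.323 0.111
v 2.279 -1.426 0.794
v 1.743 -1.041 0.812
v 1.642 -2.16 -0.132
v 2.308 -1.262 0.551
v 1.558 -1.953 -0.323
v 2.225 -1.055 0.36
v 1.38 -1.743 -0.424
v 2.046 -0.845 0.259
v 1.141 -1.572 -0.416
v 1.807 -0.674 0.267
v 0.89 -1.473 -0.301
v 1.556 -0.576 0.383
v 0.675 -1.467 -0.1
v 1.342 -0.57 0.583
v 0.541 -1.554 0.146
v 1.207 -0.657 0.829
v 0.512 -1.718 0.389
v 1.178 -0.82 1.072
v 0.595 -1.925 0.58
v 1.262 -1.027 1.263
v 0.774 -2.135 0.681
v 1.44 -1.237 1.364
v 1.013 -2.306 0.673
v 1.679 -1.408 1.356
v 1.264 -2.404 0.557
v 1.93 -1.507 1.241
v 1.478 -2.41 0.357
v 2.145 -1.513 1.04
v -0.265 3.561 2.197
v -0.619 3.143 3.162
v 1.233 4.329 3.078
v 0.879 3.911 4.044
v 0.361 2.569 1.996
v 0.007 2.151 2.962
v 1.859 3.337 2.878
v 1.505 2.919 3.843
v -1.635 3.37 -4.252
v -1.477 4.695 -2.971
v -1.241 3.931 -4.881
v -1.082 5.256 -3.599
v 0.122 2.684 -3.761
v 0.281 4.009 -2.479
v 0.517 3.245 -4.389
v 0.675 4.57 -3.108
f 2 1 5
f 2 5 3
f 3 5 6
f 3 6 4
f 5 1 7
f 5 7 6
f 6 7 8
f 6 8 4
f 7 1 9
f 7 9 8
f 8 9 10
f 8 10 4
f 9 1 11
f 9 11 10
f 10 11 12
f 10 12 4
f 11 1 13
f 11 13 12
f 12 13 14
f 12 14 4
f 13 1 15
f 13 15 14
f 14 15 16
f 14 16 4
f 15 1 17
f 15 17 16
f 16 17 18
f 16 18 4
f 17 1 19
f 17 19 18
f 18 19 20
f 18 20 4
f 19 1 21
f 19 21 20
f 20 21 22
f 20 22 4
f 21 1 23
f 21 23 22
f 22 23 24
f 22 24 4
f 23 1 25
f 23 25 24
f 24 25 26
f 24 26 4
f 25 1 27
f 25 27 26
f 26 27 28
f 26 28 4
f 27 1 29
f 27 29 28
f 28 29 30
f 28 30 4
f 29 1 2
f 29 2 30
f 30 2 3
f 30 3 4
f 32 34 31
f 35 32 31
f 31 34 33
f 33 35 31
f 32 38 34
f 36 32 35
f 36 38 32
f 34 38 33
f 37 35 33
f 33 38 37
f 37 36 35
f 38 36 37
f 40 42 39
f 43 40 39
f 39 42 41
f 41 43 39
f 40 46 42
f 44 40 43
f 44 46 40
f 42 46 41
f 45 43 41
f 41 46 45
f 45 44 43
f 46 44 45



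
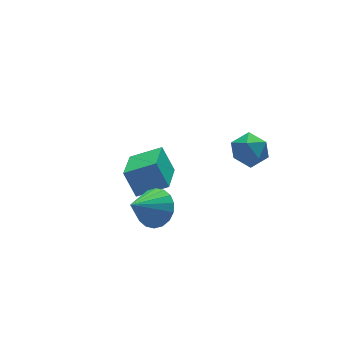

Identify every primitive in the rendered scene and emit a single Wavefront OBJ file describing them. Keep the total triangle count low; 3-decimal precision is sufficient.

v 3.154 -1.295 3.298
v 4.042 -1.303 3.623
v 3.518 -2.377 2.277
v 4.406 -2.385 2.602
v 3.702 -2.716 3.14
v 3.477 -2.048 3.772
v 4.083 -1.632 2.128
v 3.858 -0.964 2.76
v 4.616 -1.511 2.901
v 4.381 -2.182 3.526
v 3.179 -1.498 2.374
v 2.944 -2.169 2.999
v 0.216 0.222 -1.466
v 0.927 0.076 -0.721
v -1.156 -0.062 -0.214
v 0.85 0.532 -0.702
v 0.647 0.927 -0.834
v 0.359 1.182 -1.091
v 0.043 1.247 -1.423
v -0.239 1.109 -1.763
v -0.43 0.796 -2.045
v -0.494 0.369 -2.212
v -0.417 -0.087 -2.231
v -0.215 -0.482 -2.099
v 0.073 -0.737 -1.841
v 0.389 -0.802 -1.509
v 0.671 -0.664 -1.169
v 0.863 -0.351 -0.888
v 1.757 1.736 -2.059
v 1.517 2.496 -0.836
v 0.408 2.401 -2.737
v 0.168 3.162 -1.514
v 2.932 3.338 -2.826
v 2.692 4.099 -1.603
v 1.583 4.004 -3.504
v 1.343 4.764 -2.281
f 1 12 6
f 1 6 2
f 1 2 8
f 1 8 11
f 1 11 12
f 2 6 10
f 6 12 5
f 12 11 3
f 11 8 7
f 8 2 9
f 4 10 5
f 4 5 3
f 4 3 7
f 4 7 9
f 4 9 10
f 5 10 6
f 3 5 12
f 7 3 11
f 9 7 8
f 10 9 2
f 14 13 16
f 14 16 15
f 16 13 17
f 16 17 15
f 17 13 18
f 17 18 15
f 18 13 19
f 18 19 15
f 19 13 20
f 19 20 15
f 20 13 21
f 20 21 15
f 21 13 22
f 21 22 15
f 22 13 23
f 22 23 15
f 23 13 24
f 23 24 15
f 24 13 25
f 24 25 15
f 25 13 26
f 25 26 15
f 26 13 27
f 26 27 15
f 27 13 28
f 27 28 15
f 28 13 14
f 28 14 15
f 30 32 29
f 33 30 29
f 29 32 31
f 31 33 29
f 30 36 32
f 34 30 33
f 34 36 30
f 32 36 31
f 35 33 31
f 31 36 35
f 35 34 33
f 36 34 35



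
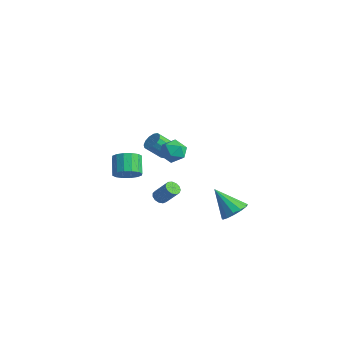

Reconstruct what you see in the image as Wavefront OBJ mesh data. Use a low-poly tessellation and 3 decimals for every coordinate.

v -0.327 -1.023 -3.919
v 0.029 -1.371 -4.099
v 0.903 -1.046 -3.002
v 0.547 -0.697 -2.821
v 0.094 -1.11 -4.228
v 0.968 -0.785 -3.131
v 0.026 -0.821 -4.259
v 0.9 -0.496 -3.162
v -0.155 -0.596 -4.182
v 0.719 -0.271 -3.085
v -0.39 -0.506 -4.021
v 0.484 -0.181 -2.924
v -0.605 -0.581 -3.828
v 0.269 -0.256 -2.731
v -0.732 -0.795 -3.663
v 0.142 -0.47 -2.566
v -0.73 -1.082 -3.58
v 0.144 -0.757 -2.483
v -0.6 -1.35 -3.604
v 0.273 -1.025 -2.507
v -0.384 -1.514 -3.728
v 0.49 -1.189 -2.631
v -0.149 -1.522 -3.912
v 0.725 -1.197 -2.815
v 4.591 0.728 -3.408
v 5.331 0.64 -2.852
v 3.369 0.172 -1.872
v 5.167 1.135 -2.803
v 4.821 1.501 -2.945
v 4.401 1.622 -3.235
v 4.042 1.459 -3.58
v 3.856 1.064 -3.87
v 3.904 0.562 -4.014
v 4.17 0.113 -3.965
v 4.569 -0.14 -3.74
v 4.975 -0.118 -3.409
v 5.259 0.172 -3.078
v -2.958 -1.517 -3.059
v -2.312 -1.621 -2.412
v -3.176 -1.026 -1.454
v -3.822 -0.923 -2.101
v -2.228 -1.193 -2.602
v -3.092 -0.598 -1.645
v -2.34 -0.851 -2.915
v -3.204 -0.256 -1.958
v -2.617 -0.689 -3.266
v -3.481 -0.094 -2.309
v -2.986 -0.748 -3.562
v -3.85 -0.153 -2.605
v -3.347 -1.013 -3.723
v -4.211 -0.418 -2.765
v -3.604 -1.414 -3.706
v -4.468 -0.819 -2.748
v -3.688 -1.842 -3.515
v -4.552 -1.247 -2.558
v -3.576 -2.184 -3.202
v -4.44 -1.589 -2.245
v -3.299 -2.346 -2.851
v -4.163 -1.751 -1.894
v -2.93 -2.287 -2.555
v -3.794 -1.692 -1.598
v -2.569 -2.022 -2.395
v -3.433 -1.427 -1.437
v 1.358 -1.15 1.837
v 1.897 -0.719 1.269
v 1.403 -2.321 0.991
v 1.942 -1.89 0.423
v 2.24 -2.123 1.232
v 2.213 -1.399 1.755
v 1.087 -1.641 0.505
v 1.06 -0.917 1.028
v 1.729 -1.022 0.446
v 2.442 -1.32 0.895
v 0.858 -1.72 1.365
v 1.571 -2.018 1.814
v 0.076 -0.717 0.18
v 0.33 -0.322 0.658
v -0.062 -1.207 1.598
v -0.316 -1.603 1.12
v -0.029 -0.214 0.61
v -0.421 -1.1 1.55
v -0.354 -0.266 0.425
v -0.746 -1.151 1.366
v -0.543 -0.461 0.163
v -0.935 -1.346 1.103
v -0.535 -0.738 -0.094
v -0.927 -1.623 0.846
v -0.333 -1.008 -0.264
v -0.726 -1.893 0.676
v -0.001 -1.185 -0.293
v -0.394 -2.071 0.647
v 0.355 -1.215 -0.172
v -0.037 -2.1 0.768
v 0.623 -1.086 0.061
v 0.23 -1.971 1.001
v 0.717 -0.84 0.331
v 0.325 -1.726 1.272
v 0.608 -0.556 0.554
v 0.216 -1.441 1.494
f 2 1 5
f 2 5 3
f 3 5 6
f 3 6 4
f 5 1 7
f 5 7 6
f 6 7 8
f 6 8 4
f 7 1 9
f 7 9 8
f 8 9 10
f 8 10 4
f 9 1 11
f 9 11 10
f 10 11 12
f 10 12 4
f 11 1 13
f 11 13 12
f 12 13 14
f 12 14 4
f 13 1 15
f 13 15 14
f 14 15 16
f 14 16 4
f 15 1 17
f 15 17 16
f 16 17 18
f 16 18 4
f 17 1 19
f 17 19 18
f 18 19 20
f 18 20 4
f 19 1 21
f 19 21 20
f 20 21 22
f 20 22 4
f 21 1 23
f 21 23 22
f 22 23 24
f 22 24 4
f 23 1 2
f 23 2 24
f 24 2 3
f 24 3 4
f 26 25 28
f 26 28 27
f 28 25 29
f 28 29 27
f 29 25 30
f 29 30 27
f 30 25 31
f 30 31 27
f 31 25 32
f 31 32 27
f 32 25 33
f 32 33 27
f 33 25 34
f 33 34 27
f 34 25 35
f 34 35 27
f 35 25 36
f 35 36 27
f 36 25 37
f 36 37 27
f 37 25 26
f 37 26 27
f 39 38 42
f 39 42 40
f 40 42 43
f 40 43 41
f 42 38 44
f 42 44 43
f 43 44 45
f 43 45 41
f 44 38 46
f 44 46 45
f 45 46 47
f 45 47 41
f 46 38 48
f 46 48 47
f 47 48 49
f 47 49 41
f 48 38 50
f 48 50 49
f 49 50 51
f 49 51 41
f 50 38 52
f 50 52 51
f 51 52 53
f 51 53 41
f 52 38 54
f 52 54 53
f 53 54 55
f 53 55 41
f 54 38 56
f 54 56 55
f 55 56 57
f 55 57 41
f 56 38 58
f 56 58 57
f 57 58 59
f 57 59 41
f 58 38 60
f 58 60 59
f 59 60 61
f 59 61 41
f 60 38 62
f 60 62 61
f 61 62 63
f 61 63 41
f 62 38 39
f 62 39 63
f 63 39 40
f 63 40 41
f 64 75 69
f 64 69 65
f 64 65 71
f 64 71 74
f 64 74 75
f 65 69 73
f 69 75 68
f 75 74 66
f 74 71 70
f 71 65 72
f 67 73 68
f 67 68 66
f 67 66 70
f 67 70 72
f 67 72 73
f 68 73 69
f 66 68 75
f 70 66 74
f 72 70 71
f 73 72 65
f 77 76 80
f 77 80 78
f 78 80 81
f 78 81 79
f 80 76 82
f 80 82 81
f 81 82 83
f 81 83 79
f 82 76 84
f 82 84 83
f 83 84 85
f 83 85 79
f 84 76 86
f 84 86 85
f 85 86 87
f 85 87 79
f 86 76 88
f 86 88 87
f 87 88 89
f 87 89 79
f 88 76 90
f 88 90 89
f 89 90 91
f 89 91 79
f 90 76 92
f 90 92 91
f 91 92 93
f 91 93 79
f 92 76 94
f 92 94 93
f 93 94 95
f 93 95 79
f 94 76 96
f 94 96 95
f 95 96 97
f 95 97 79
f 96 76 98
f 96 98 97
f 97 98 99
f 97 99 79
f 98 76 77
f 98 77 99
f 99 77 78
f 99 78 79



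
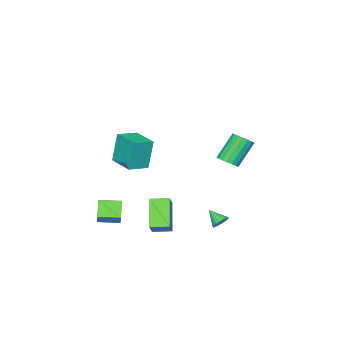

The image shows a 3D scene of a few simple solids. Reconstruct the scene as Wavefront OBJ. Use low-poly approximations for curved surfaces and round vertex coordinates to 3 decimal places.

v 2.776 -5.009 -2.178
v 3.062 -4.682 -1.483
v 1.866 -4.042 -2.258
v 2.152 -3.715 -1.562
v 3.628 -4.265 -2.878
v 3.914 -3.938 -2.182
v 2.718 -3.298 -2.957
v 3.004 -2.971 -2.262
v 2.869 -2.199 2.878
v 2.456 -2.183 4.763
v 3.247 -0.564 2.947
v 2.834 -0.548 4.832
v 4.086 -2.492 3.148
v 3.673 -2.476 5.033
v 4.464 -0.857 3.217
v 4.051 -0.841 5.102
v -3.253 -0.512 0.615
v -2.732 -0.744 1.054
v -3.966 -0.62 2.584
v -4.487 -0.388 2.145
v -2.693 -0.426 1.059
v -3.927 -0.302 2.59
v -2.765 -0.125 0.977
v -4 -0.001 2.507
v -2.934 0.1 0.823
v -4.169 0.223 2.353
v -3.166 0.203 0.627
v -4.401 0.326 2.157
v -3.415 0.165 0.429
v -4.65 0.288 1.96
v -3.632 -0.008 0.268
v -4.867 0.116 1.798
v -3.774 -0.28 0.176
v -5.008 -0.156 1.706
v -3.813 -0.598 0.17
v -5.047 -0.474 1.701
v -3.74 -0.899 0.253
v -4.975 -0.775 1.783
v -3.571 -1.123 0.407
v -4.806 -1 1.937
v -3.339 -1.226 0.603
v -4.574 -1.103 2.133
v -3.09 -1.188 0.8
v -4.325 -1.065 2.331
v -2.873 -1.016 0.962
v -4.108 -0.892 2.492
v -0.886 1.115 -2.678
v -0.316 1.099 -2.694
v -0.894 0.205 -2.042
v -0.363 1.242 -2.49
v -0.513 1.36 -2.323
v -0.737 1.429 -2.226
v -0.99 1.436 -2.219
v -1.223 1.38 -2.302
v -1.389 1.271 -2.46
v -1.456 1.132 -2.661
v -1.409 0.989 -2.865
v -1.259 0.871 -3.033
v -1.035 0.801 -3.129
v -0.782 0.794 -3.137
v -0.549 0.85 -3.053
v -0.383 0.959 -2.895
v 2.31 -1.175 -0.616
v 2.974 -0.746 0.247
v 1.614 -0.304 -0.515
v 2.277 0.126 0.348
v 3.403 -0.146 -1.968
v 4.066 0.284 -1.105
v 2.706 0.726 -1.867
v 3.37 1.155 -1.004
f 2 4 1
f 5 2 1
f 1 4 3
f 3 5 1
f 2 8 4
f 6 2 5
f 6 8 2
f 4 8 3
f 7 5 3
f 3 8 7
f 7 6 5
f 8 6 7
f 10 12 9
f 13 10 9
f 9 12 11
f 11 13 9
f 10 16 12
f 14 10 13
f 14 16 10
f 12 16 11
f 15 13 11
f 11 16 15
f 15 14 13
f 16 14 15
f 18 17 21
f 18 21 19
f 19 21 22
f 19 22 20
f 21 17 23
f 21 23 22
f 22 23 24
f 22 24 20
f 23 17 25
f 23 25 24
f 24 25 26
f 24 26 20
f 25 17 27
f 25 27 26
f 26 27 28
f 26 28 20
f 27 17 29
f 27 29 28
f 28 29 30
f 28 30 20
f 29 17 31
f 29 31 30
f 30 31 32
f 30 32 20
f 31 17 33
f 31 33 32
f 32 33 34
f 32 34 20
f 33 17 35
f 33 35 34
f 34 35 36
f 34 36 20
f 35 17 37
f 35 37 36
f 36 37 38
f 36 38 20
f 37 17 39
f 37 39 38
f 38 39 40
f 38 40 20
f 39 17 41
f 39 41 40
f 40 41 42
f 40 42 20
f 41 17 43
f 41 43 42
f 42 43 44
f 42 44 20
f 43 17 45
f 43 45 44
f 44 45 46
f 44 46 20
f 45 17 18
f 45 18 46
f 46 18 19
f 46 19 20
f 48 47 50
f 48 50 49
f 50 47 51
f 50 51 49
f 51 47 52
f 51 52 49
f 52 47 53
f 52 53 49
f 53 47 54
f 53 54 49
f 54 47 55
f 54 55 49
f 55 47 56
f 55 56 49
f 56 47 57
f 56 57 49
f 57 47 58
f 57 58 49
f 58 47 59
f 58 59 49
f 59 47 60
f 59 60 49
f 60 47 61
f 60 61 49
f 61 47 62
f 61 62 49
f 62 47 48
f 62 48 49
f 64 66 63
f 67 64 63
f 63 66 65
f 65 67 63
f 64 70 66
f 68 64 67
f 68 70 64
f 66 70 65
f 69 67 65
f 65 70 69
f 69 68 67
f 70 68 69



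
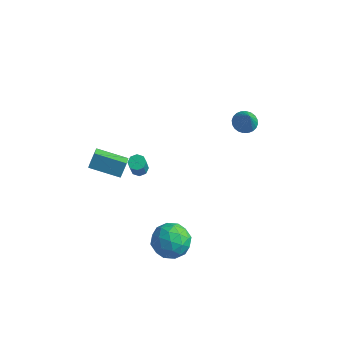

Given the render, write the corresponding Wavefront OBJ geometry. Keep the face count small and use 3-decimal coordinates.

v 1.587 3.911 1.158
v 2.086 3.483 0.777
v 2.193 3.329 2.602
v 2.24 3.733 0.813
v 2.295 4.011 0.901
v 2.243 4.273 1.029
v 2.09 4.48 1.177
v 1.861 4.601 1.321
v 1.59 4.616 1.441
v 1.319 4.524 1.518
v 1.088 4.339 1.54
v 0.934 4.088 1.504
v 0.879 3.81 1.415
v 0.932 3.548 1.287
v 1.084 3.341 1.14
v 1.314 3.221 0.995
v 1.584 3.205 0.875
v 1.856 3.297 0.799
v 1.967 -2.822 -3.547
v 2.39 -3.521 -2.642
v 0.47 -4.079 -3.818
v 0.893 -4.778 -2.913
v 0.423 -3.68 -2.666
v 1.349 -2.903 -2.499
v 1.511 -4.697 -3.961
v 2.437 -3.92 -3.794
v 2.109 -4.68 -2.898
v 1.437 -4.052 -2.098
v 1.423 -3.548 -4.362
v 0.751 -2.92 -3.562
v 2.31 -3.061 -3.071
v 0.55 -4.539 -3.389
v 0.274 -3.894 -3.244
v 0.523 -4.305 -2.712
v 1.698 -2.698 -2.987
v 1.947 -3.109 -2.455
v 0.79 -3.202 -2.469
v 0.913 -4.491 -4.005
v 1.162 -4.902 -3.473
v 2.337 -3.295 -3.748
v 2.586 -3.706 -3.216
v 2.07 -4.398 -3.991
v 2.394 -4.153 -2.689
v 1.514 -4.892 -2.848
v 1.877 -4.844 -3.465
v 2.421 -4.388 -3.366
v 1.998 -3.784 -2.219
v 1.119 -4.523 -2.378
v 0.842 -3.877 -2.233
v 1.386 -3.421 -2.135
v 1.833 -4.465 -2.369
v 1.741 -3.077 -4.082
v 0.862 -3.816 -4.241
v 1.474 -4.179 -4.325
v 2.018 -3.723 -4.227
v 1.346 -2.708 -3.612
v 0.466 -3.447 -3.771
v 0.439 -3.212 -3.094
v 0.983 -2.756 -2.995
v 1.027 -3.135 -4.091
v -1.425 -2.544 0.898
v -0.981 -2.276 0.934
v -0.711 -2.908 2.279
v -1.155 -3.176 2.242
v -1.29 -2.08 1.089
v -1.021 -2.711 2.434
v -1.679 -2.155 1.131
v -1.409 -2.787 2.476
v -1.918 -2.459 1.037
v -1.649 -3.09 2.381
v -1.869 -2.812 0.861
v -1.599 -3.444 2.206
v -1.559 -3.009 0.706
v -1.29 -3.64 2.051
v -1.171 -2.933 0.664
v -0.901 -3.565 2.009
v -0.931 -2.63 0.759
v -0.662 -3.261 2.103
v -3.263 -4.836 2.049
v -3.186 -4.317 2.936
v -3.625 -4.121 1.662
v -3.549 -3.602 2.549
v -1.551 -4.238 1.551
v -1.475 -3.719 2.438
v -1.914 -3.523 1.164
v -1.837 -3.004 2.051
f 2 1 4
f 2 4 3
f 4 1 5
f 4 5 3
f 5 1 6
f 5 6 3
f 6 1 7
f 6 7 3
f 7 1 8
f 7 8 3
f 8 1 9
f 8 9 3
f 9 1 10
f 9 10 3
f 10 1 11
f 10 11 3
f 11 1 12
f 11 12 3
f 12 1 13
f 12 13 3
f 13 1 14
f 13 14 3
f 14 1 15
f 14 15 3
f 15 1 16
f 15 16 3
f 16 1 17
f 16 17 3
f 17 1 18
f 17 18 3
f 18 1 2
f 18 2 3
f 19 56 35
f 56 30 59
f 35 59 24
f 56 59 35
f 19 35 31
f 35 24 36
f 31 36 20
f 35 36 31
f 19 31 40
f 31 20 41
f 40 41 26
f 31 41 40
f 19 40 52
f 40 26 55
f 52 55 29
f 40 55 52
f 19 52 56
f 52 29 60
f 56 60 30
f 52 60 56
f 20 36 47
f 36 24 50
f 47 50 28
f 36 50 47
f 24 59 37
f 59 30 58
f 37 58 23
f 59 58 37
f 30 60 57
f 60 29 53
f 57 53 21
f 60 53 57
f 29 55 54
f 55 26 42
f 54 42 25
f 55 42 54
f 26 41 46
f 41 20 43
f 46 43 27
f 41 43 46
f 22 48 34
f 48 28 49
f 34 49 23
f 48 49 34
f 22 34 32
f 34 23 33
f 32 33 21
f 34 33 32
f 22 32 39
f 32 21 38
f 39 38 25
f 32 38 39
f 22 39 44
f 39 25 45
f 44 45 27
f 39 45 44
f 22 44 48
f 44 27 51
f 48 51 28
f 44 51 48
f 23 49 37
f 49 28 50
f 37 50 24
f 49 50 37
f 21 33 57
f 33 23 58
f 57 58 30
f 33 58 57
f 25 38 54
f 38 21 53
f 54 53 29
f 38 53 54
f 27 45 46
f 45 25 42
f 46 42 26
f 45 42 46
f 28 51 47
f 51 27 43
f 47 43 20
f 51 43 47
f 62 61 65
f 62 65 63
f 63 65 66
f 63 66 64
f 65 61 67
f 65 67 66
f 66 67 68
f 66 68 64
f 67 61 69
f 67 69 68
f 68 69 70
f 68 70 64
f 69 61 71
f 69 71 70
f 70 71 72
f 70 72 64
f 71 61 73
f 71 73 72
f 72 73 74
f 72 74 64
f 73 61 75
f 73 75 74
f 74 75 76
f 74 76 64
f 75 61 77
f 75 77 76
f 76 77 78
f 76 78 64
f 77 61 62
f 77 62 78
f 78 62 63
f 78 63 64
f 80 82 79
f 83 80 79
f 79 82 81
f 81 83 79
f 80 86 82
f 84 80 83
f 84 86 80
f 82 86 81
f 85 83 81
f 81 86 85
f 85 84 83
f 86 84 85



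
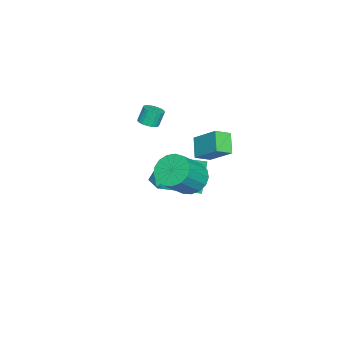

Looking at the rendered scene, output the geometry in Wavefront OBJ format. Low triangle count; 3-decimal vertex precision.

v -2.947 -0.426 -3.329
v -2.386 0.186 -3.353
v -1.974 -1.326 -3.547
v -1.413 -0.714 -3.571
v -1.786 -0.908 -2.855
v -2.387 -0.351 -2.72
v -1.973 -0.789 -4.18
v -2.574 -0.232 -4.045
v -1.784 -0.038 -3.879
v -1.668 -0.112 -3.06
v -2.692 -1.028 -3.84
v -2.576 -1.102 -3.021
v -3.728 -1.82 -0.013
v -3.186 -1.492 0.079
v -3.511 -1.232 1.065
v -4.052 -1.56 0.973
v -3.347 -1.306 -0.023
v -3.672 -1.046 0.963
v -3.573 -1.209 -0.123
v -3.898 -0.949 0.862
v -3.827 -1.218 -0.205
v -4.152 -0.957 0.781
v -4.063 -1.33 -0.253
v -4.388 -1.07 0.733
v -4.241 -1.528 -0.259
v -4.566 -1.268 0.727
v -4.33 -1.776 -0.223
v -4.655 -1.516 0.763
v -4.316 -2.032 -0.151
v -4.64 -1.772 0.835
v -4.199 -2.251 -0.055
v -4.524 -1.991 0.931
v -4.001 -2.395 0.049
v -4.326 -2.135 1.035
v -3.756 -2.441 0.142
v -4.081 -2.18 1.127
v -3.506 -2.378 0.208
v -3.83 -2.118 1.193
v -3.294 -2.22 0.236
v -3.619 -1.96 1.221
v -3.157 -1.992 0.221
v -3.482 -1.732 1.206
v -3.119 -1.734 0.165
v -3.444 -1.474 1.151
v 2.296 2.218 0.222
v 3.123 2.472 -0.424
v 4.452 1.796 1.012
v 3.624 1.542 1.658
v 3.044 2.902 -0.149
v 4.373 2.227 1.288
v 2.794 3.176 0.211
v 4.123 2.5 1.648
v 2.43 3.23 0.574
v 3.758 2.554 2.01
v 2.034 3.052 0.856
v 3.363 2.377 2.292
v 1.699 2.683 0.992
v 3.028 2.008 2.429
v 1.5 2.208 0.952
v 2.829 1.532 2.389
v 1.484 1.734 0.745
v 2.813 1.059 2.182
v 1.654 1.372 0.418
v 2.982 0.696 1.854
v 1.97 1.203 0.046
v 3.299 0.528 1.482
v 2.361 1.267 -0.286
v 3.69 0.591 1.15
v 2.737 1.548 -0.502
v 4.066 0.873 0.935
v 3.012 1.983 -0.551
v 4.341 1.308 0.885
v -2.211 0.537 -1.612
v -1.389 -0.117 -1.011
v -1.359 2.211 -0.955
v -0.537 1.557 -0.354
v -0.923 0.563 -3.346
v -0.101 -0.091 -2.745
v -0.071 2.237 -2.689
v 0.751 1.583 -2.088
v -1.201 2.342 0.955
v -0.563 1.64 1.427
v -0.599 3.68 2.13
v 0.039 2.978 2.603
v -0.199 2.662 0.077
v 0.439 1.96 0.55
v 0.403 4 1.253
v 1.041 3.298 1.725
f 1 12 6
f 1 6 2
f 1 2 8
f 1 8 11
f 1 11 12
f 2 6 10
f 6 12 5
f 12 11 3
f 11 8 7
f 8 2 9
f 4 10 5
f 4 5 3
f 4 3 7
f 4 7 9
f 4 9 10
f 5 10 6
f 3 5 12
f 7 3 11
f 9 7 8
f 10 9 2
f 14 13 17
f 14 17 15
f 15 17 18
f 15 18 16
f 17 13 19
f 17 19 18
f 18 19 20
f 18 20 16
f 19 13 21
f 19 21 20
f 20 21 22
f 20 22 16
f 21 13 23
f 21 23 22
f 22 23 24
f 22 24 16
f 23 13 25
f 23 25 24
f 24 25 26
f 24 26 16
f 25 13 27
f 25 27 26
f 26 27 28
f 26 28 16
f 27 13 29
f 27 29 28
f 28 29 30
f 28 30 16
f 29 13 31
f 29 31 30
f 30 31 32
f 30 32 16
f 31 13 33
f 31 33 32
f 32 33 34
f 32 34 16
f 33 13 35
f 33 35 34
f 34 35 36
f 34 36 16
f 35 13 37
f 35 37 36
f 36 37 38
f 36 38 16
f 37 13 39
f 37 39 38
f 38 39 40
f 38 40 16
f 39 13 41
f 39 41 40
f 40 41 42
f 40 42 16
f 41 13 43
f 41 43 42
f 42 43 44
f 42 44 16
f 43 13 14
f 43 14 44
f 44 14 15
f 44 15 16
f 46 45 49
f 46 49 47
f 47 49 50
f 47 50 48
f 49 45 51
f 49 51 50
f 50 51 52
f 50 52 48
f 51 45 53
f 51 53 52
f 52 53 54
f 52 54 48
f 53 45 55
f 53 55 54
f 54 55 56
f 54 56 48
f 55 45 57
f 55 57 56
f 56 57 58
f 56 58 48
f 57 45 59
f 57 59 58
f 58 59 60
f 58 60 48
f 59 45 61
f 59 61 60
f 60 61 62
f 60 62 48
f 61 45 63
f 61 63 62
f 62 63 64
f 62 64 48
f 63 45 65
f 63 65 64
f 64 65 66
f 64 66 48
f 65 45 67
f 65 67 66
f 66 67 68
f 66 68 48
f 67 45 69
f 67 69 68
f 68 69 70
f 68 70 48
f 69 45 71
f 69 71 70
f 70 71 72
f 70 72 48
f 71 45 46
f 71 46 72
f 72 46 47
f 72 47 48
f 74 76 73
f 77 74 73
f 73 76 75
f 75 77 73
f 74 80 76
f 78 74 77
f 78 80 74
f 76 80 75
f 79 77 75
f 75 80 79
f 79 78 77
f 80 78 79
f 82 84 81
f 85 82 81
f 81 84 83
f 83 85 81
f 82 88 84
f 86 82 85
f 86 88 82
f 84 88 83
f 87 85 83
f 83 88 87
f 87 86 85
f 88 86 87



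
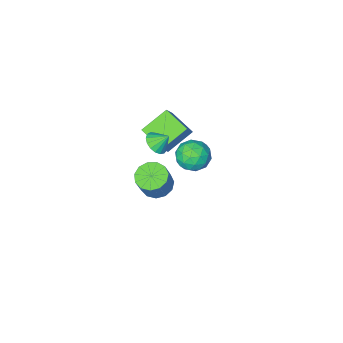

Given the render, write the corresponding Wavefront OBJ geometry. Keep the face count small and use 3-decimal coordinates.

v -1.293 3.861 3.261
v -0.303 4.373 3.478
v -0.717 2.367 4.162
v 0.273 2.879 4.379
v -0.678 3.246 4.88
v -1.034 4.169 4.323
v 0.014 2.571 3.317
v -0.342 3.494 2.76
v 0.505 3.576 3.512
v 0.077 3.993 4.478
v -1.097 2.747 3.162
v -1.525 3.164 4.128
v -0.849 4.248 3.29
v -0.171 2.492 4.35
v -0.73 2.707 4.644
v -0.148 3.009 4.771
v -1.278 4.128 3.787
v -0.697 4.43 3.915
v -0.917 3.767 4.738
v -0.323 2.31 3.725
v 0.258 2.612 3.853
v -0.872 3.731 2.869
v -0.29 4.033 2.996
v -0.103 2.973 2.902
v 0.208 4.081 3.438
v 0.547 3.203 3.968
v 0.394 3.021 3.344
v 0.185 3.564 3.016
v -0.044 4.326 4.006
v 0.295 3.448 4.535
v -0.264 3.664 4.83
v -0.473 4.206 4.502
v 0.431 3.858 4.026
v -1.315 3.292 3.105
v -0.976 2.414 3.634
v -0.547 2.534 3.138
v -0.756 3.076 2.81
v -1.567 3.537 3.672
v -1.228 2.659 4.202
v -1.205 3.176 4.624
v -1.414 3.719 4.296
v -1.451 2.882 3.614
v -1.202 -2.205 -4.737
v -0.195 -2.45 -5.074
v 0.449 -2.021 -3.46
v -0.558 -1.775 -3.123
v -0.279 -1.855 -5.199
v 0.365 -1.425 -3.585
v -0.656 -1.37 -5.177
v -0.012 -0.941 -3.563
v -1.206 -1.151 -5.016
v -0.562 -0.721 -3.402
v -1.755 -1.266 -4.766
v -1.111 -0.837 -3.152
v -2.129 -1.679 -4.507
v -1.485 -1.25 -2.893
v -2.208 -2.259 -4.321
v -1.564 -1.83 -2.707
v -1.968 -2.822 -4.267
v -1.324 -2.392 -2.653
v -1.484 -3.189 -4.362
v -0.84 -2.759 -2.748
v -0.911 -3.243 -4.577
v -0.267 -2.813 -2.963
v -0.431 -2.968 -4.842
v 0.213 -2.538 -3.228
v 0.465 0.755 3.161
v 1.033 0.5 3.726
v -0.125 1.205 3.959
v 1.163 0.864 3.616
v 1.133 1.203 3.402
v 0.951 1.44 3.133
v 0.657 1.519 2.871
v 0.319 1.423 2.675
v 0.015 1.174 2.59
v -0.186 0.829 2.636
v -0.238 0.467 2.803
v -0.128 0.171 3.052
v 0.117 0.008 3.325
v 0.442 0.016 3.562
v 0.773 0.194 3.706
v -2.622 -2.738 1.483
v -1.729 -1.909 2.992
v -3.078 -1.048 0.824
v -2.185 -0.219 2.334
v -0.855 -2.681 0.406
v 0.038 -1.852 1.916
v -1.311 -0.991 -0.252
v -0.418 -0.162 1.257
f 1 38 17
f 38 12 41
f 17 41 6
f 38 41 17
f 1 17 13
f 17 6 18
f 13 18 2
f 17 18 13
f 1 13 22
f 13 2 23
f 22 23 8
f 13 23 22
f 1 22 34
f 22 8 37
f 34 37 11
f 22 37 34
f 1 34 38
f 34 11 42
f 38 42 12
f 34 42 38
f 2 18 29
f 18 6 32
f 29 32 10
f 18 32 29
f 6 41 19
f 41 12 40
f 19 40 5
f 41 40 19
f 12 42 39
f 42 11 35
f 39 35 3
f 42 35 39
f 11 37 36
f 37 8 24
f 36 24 7
f 37 24 36
f 8 23 28
f 23 2 25
f 28 25 9
f 23 25 28
f 4 30 16
f 30 10 31
f 16 31 5
f 30 31 16
f 4 16 14
f 16 5 15
f 14 15 3
f 16 15 14
f 4 14 21
f 14 3 20
f 21 20 7
f 14 20 21
f 4 21 26
f 21 7 27
f 26 27 9
f 21 27 26
f 4 26 30
f 26 9 33
f 30 33 10
f 26 33 30
f 5 31 19
f 31 10 32
f 19 32 6
f 31 32 19
f 3 15 39
f 15 5 40
f 39 40 12
f 15 40 39
f 7 20 36
f 20 3 35
f 36 35 11
f 20 35 36
f 9 27 28
f 27 7 24
f 28 24 8
f 27 24 28
f 10 33 29
f 33 9 25
f 29 25 2
f 33 25 29
f 44 43 47
f 44 47 45
f 45 47 48
f 45 48 46
f 47 43 49
f 47 49 48
f 48 49 50
f 48 50 46
f 49 43 51
f 49 51 50
f 50 51 52
f 50 52 46
f 51 43 53
f 51 53 52
f 52 53 54
f 52 54 46
f 53 43 55
f 53 55 54
f 54 55 56
f 54 56 46
f 55 43 57
f 55 57 56
f 56 57 58
f 56 58 46
f 57 43 59
f 57 59 58
f 58 59 60
f 58 60 46
f 59 43 61
f 59 61 60
f 60 61 62
f 60 62 46
f 61 43 63
f 61 63 62
f 62 63 64
f 62 64 46
f 63 43 65
f 63 65 64
f 64 65 66
f 64 66 46
f 65 43 44
f 65 44 66
f 66 44 45
f 66 45 46
f 68 67 70
f 68 70 69
f 70 67 71
f 70 71 69
f 71 67 72
f 71 72 69
f 72 67 73
f 72 73 69
f 73 67 74
f 73 74 69
f 74 67 75
f 74 75 69
f 75 67 76
f 75 76 69
f 76 67 77
f 76 77 69
f 77 67 78
f 77 78 69
f 78 67 79
f 78 79 69
f 79 67 80
f 79 80 69
f 80 67 81
f 80 81 69
f 81 67 68
f 81 68 69
f 83 85 82
f 86 83 82
f 82 85 84
f 84 86 82
f 83 89 85
f 87 83 86
f 87 89 83
f 85 89 84
f 88 86 84
f 84 89 88
f 88 87 86
f 89 87 88



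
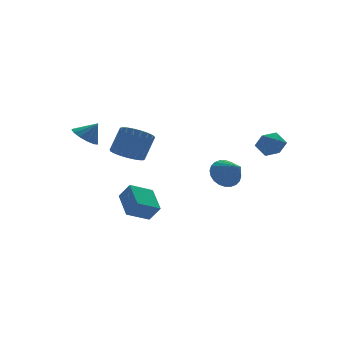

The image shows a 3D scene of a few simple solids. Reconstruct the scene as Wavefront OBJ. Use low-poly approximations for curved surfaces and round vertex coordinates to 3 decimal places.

v -4.104 3.39 0.368
v -3.347 3.829 -0.027
v -3.396 3.09 1.392
v -3.607 4.205 0.263
v -4.025 4.321 0.587
v -4.468 4.142 0.841
v -4.795 3.725 0.945
v -4.903 3.2 0.866
v -4.757 2.736 0.629
v -4.404 2.48 0.309
v -3.956 2.512 0.009
v -3.554 2.823 -0.178
v -3.328 3.314 -0.191
v -4.234 -1.989 -3.996
v -3.813 -2.539 -3.04
v -3.823 -0.3 -3.204
v -3.403 -0.85 -2.248
v -2.797 -2.03 -4.652
v -2.377 -2.58 -3.696
v -2.387 -0.341 -3.86
v -1.966 -0.891 -2.904
v 2.725 -1.041 -2.369
v 3.705 -1.173 -2.722
v 2.875 -2.499 -1.411
v 3.771 -0.946 -2.387
v 3.677 -0.734 -2.049
v 3.438 -0.568 -1.76
v 3.091 -0.475 -1.564
v 2.688 -0.468 -1.49
v 2.291 -0.548 -1.55
v 1.96 -0.703 -1.734
v 1.745 -0.91 -2.016
v 1.68 -1.137 -2.35
v 1.773 -1.349 -2.688
v 2.012 -1.514 -2.977
v 2.359 -1.608 -3.174
v 2.762 -1.615 -3.247
v 3.159 -1.535 -3.188
v 3.491 -1.379 -3.003
v -2.151 1.864 -0.947
v -1.436 2.368 -1.58
v -0.494 2.86 -0.127
v -1.209 2.356 0.507
v -1.734 2.694 -1.498
v -0.792 3.186 -0.045
v -2.103 2.876 -1.32
v -1.162 3.368 0.133
v -2.481 2.884 -1.078
v -1.54 3.376 0.376
v -2.802 2.715 -0.813
v -1.861 3.207 0.641
v -3.01 2.399 -0.571
v -2.069 2.891 0.882
v -3.07 1.99 -0.394
v -2.129 2.482 1.059
v -2.97 1.56 -0.313
v -2.029 2.052 1.141
v -2.729 1.182 -0.341
v -1.788 1.674 1.112
v -2.388 0.922 -0.474
v -1.447 1.414 0.979
v -2.006 0.825 -0.689
v -1.064 1.317 0.764
v -1.649 0.908 -0.948
v -0.707 1.4 0.505
v -1.378 1.156 -1.207
v -0.437 1.648 0.246
v -1.241 1.526 -1.421
v -0.3 2.018 0.032
v -1.262 1.955 -1.553
v -0.32 2.447 -0.1
v 3.163 -3.52 0.517
v 3.894 -3.157 1.015
v 3.986 -4.803 0.245
v 4.717 -4.44 0.743
v 3.911 -4.695 1.193
v 3.403 -3.902 1.361
v 4.477 -4.058 -0.101
v 3.969 -3.265 0.067
v 4.706 -3.49 0.634
v 4.357 -3.883 1.433
v 3.523 -4.077 -0.173
v 3.174 -4.47 0.626
f 2 1 4
f 2 4 3
f 4 1 5
f 4 5 3
f 5 1 6
f 5 6 3
f 6 1 7
f 6 7 3
f 7 1 8
f 7 8 3
f 8 1 9
f 8 9 3
f 9 1 10
f 9 10 3
f 10 1 11
f 10 11 3
f 11 1 12
f 11 12 3
f 12 1 13
f 12 13 3
f 13 1 2
f 13 2 3
f 15 17 14
f 18 15 14
f 14 17 16
f 16 18 14
f 15 21 17
f 19 15 18
f 19 21 15
f 17 21 16
f 20 18 16
f 16 21 20
f 20 19 18
f 21 19 20
f 23 22 25
f 23 25 24
f 25 22 26
f 25 26 24
f 26 22 27
f 26 27 24
f 27 22 28
f 27 28 24
f 28 22 29
f 28 29 24
f 29 22 30
f 29 30 24
f 30 22 31
f 30 31 24
f 31 22 32
f 31 32 24
f 32 22 33
f 32 33 24
f 33 22 34
f 33 34 24
f 34 22 35
f 34 35 24
f 35 22 36
f 35 36 24
f 36 22 37
f 36 37 24
f 37 22 38
f 37 38 24
f 38 22 39
f 38 39 24
f 39 22 23
f 39 23 24
f 41 40 44
f 41 44 42
f 42 44 45
f 42 45 43
f 44 40 46
f 44 46 45
f 45 46 47
f 45 47 43
f 46 40 48
f 46 48 47
f 47 48 49
f 47 49 43
f 48 40 50
f 48 50 49
f 49 50 51
f 49 51 43
f 50 40 52
f 50 52 51
f 51 52 53
f 51 53 43
f 52 40 54
f 52 54 53
f 53 54 55
f 53 55 43
f 54 40 56
f 54 56 55
f 55 56 57
f 55 57 43
f 56 40 58
f 56 58 57
f 57 58 59
f 57 59 43
f 58 40 60
f 58 60 59
f 59 60 61
f 59 61 43
f 60 40 62
f 60 62 61
f 61 62 63
f 61 63 43
f 62 40 64
f 62 64 63
f 63 64 65
f 63 65 43
f 64 40 66
f 64 66 65
f 65 66 67
f 65 67 43
f 66 40 68
f 66 68 67
f 67 68 69
f 67 69 43
f 68 40 70
f 68 70 69
f 69 70 71
f 69 71 43
f 70 40 41
f 70 41 71
f 71 41 42
f 71 42 43
f 72 83 77
f 72 77 73
f 72 73 79
f 72 79 82
f 72 82 83
f 73 77 81
f 77 83 76
f 83 82 74
f 82 79 78
f 79 73 80
f 75 81 76
f 75 76 74
f 75 74 78
f 75 78 80
f 75 80 81
f 76 81 77
f 74 76 83
f 78 74 82
f 80 78 79
f 81 80 73

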